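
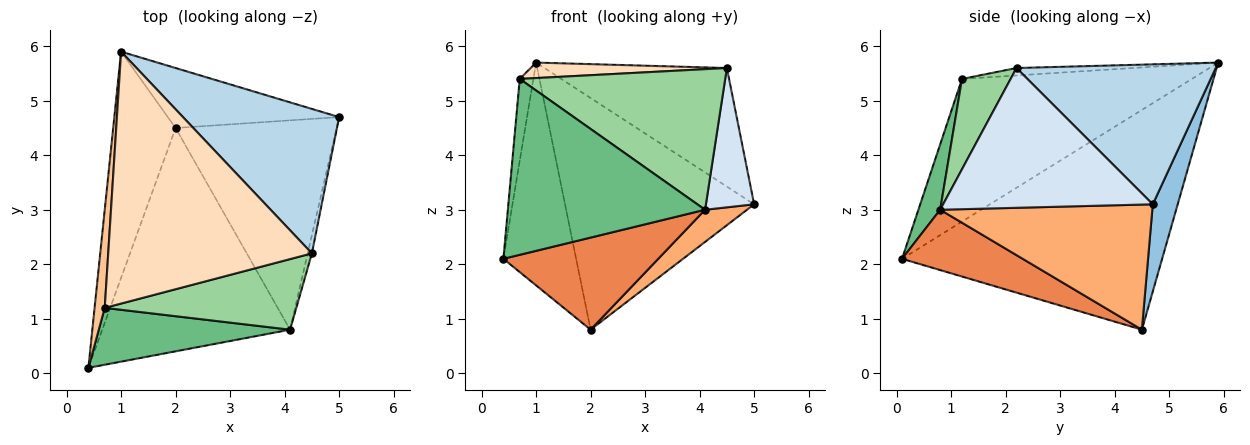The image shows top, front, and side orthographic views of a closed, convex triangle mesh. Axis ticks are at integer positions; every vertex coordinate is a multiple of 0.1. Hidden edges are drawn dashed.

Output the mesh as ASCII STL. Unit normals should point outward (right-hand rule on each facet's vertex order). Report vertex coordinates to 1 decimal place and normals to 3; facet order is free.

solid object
 facet normal -0.929 0.260 -0.264
  outer loop
   vertex 2.0 4.5 0.8
   vertex 0.4 0.1 2.1
   vertex 1.0 5.9 5.7
  endloop
 endfacet
 facet normal 0.127 0.960 -0.249
  outer loop
   vertex 2.0 4.5 0.8
   vertex 1.0 5.9 5.7
   vertex 5.0 4.7 3.1
  endloop
 endfacet
 facet normal 0.569 0.522 0.635
  outer loop
   vertex 4.5 2.2 5.6
   vertex 5.0 4.7 3.1
   vertex 1.0 5.9 5.7
  endloop
 endfacet
 facet normal 0.974 -0.224 -0.029
  outer loop
   vertex 4.1 0.8 3.0
   vertex 5.0 4.7 3.1
   vertex 4.5 2.2 5.6
  endloop
 endfacet
 facet normal 0.285 -0.365 -0.886
  outer loop
   vertex 4.1 0.8 3.0
   vertex 0.4 0.1 2.1
   vertex 2.0 4.5 0.8
  endloop
 endfacet
 facet normal 0.609 -0.120 -0.784
  outer loop
   vertex 4.1 0.8 3.0
   vertex 2.0 4.5 0.8
   vertex 5.0 4.7 3.1
  endloop
 endfacet
 facet normal -0.996 0.059 0.071
  outer loop
   vertex 0.7 1.2 5.4
   vertex 1.0 5.9 5.7
   vertex 0.4 0.1 2.1
  endloop
 endfacet
 facet normal -0.036 -0.061 0.997
  outer loop
   vertex 0.7 1.2 5.4
   vertex 4.5 2.2 5.6
   vertex 1.0 5.9 5.7
  endloop
 endfacet
 facet normal 0.105 -0.946 0.306
  outer loop
   vertex 0.7 1.2 5.4
   vertex 0.4 0.1 2.1
   vertex 4.1 0.8 3.0
  endloop
 endfacet
 facet normal 0.207 -0.874 0.439
  outer loop
   vertex 0.7 1.2 5.4
   vertex 4.1 0.8 3.0
   vertex 4.5 2.2 5.6
  endloop
 endfacet
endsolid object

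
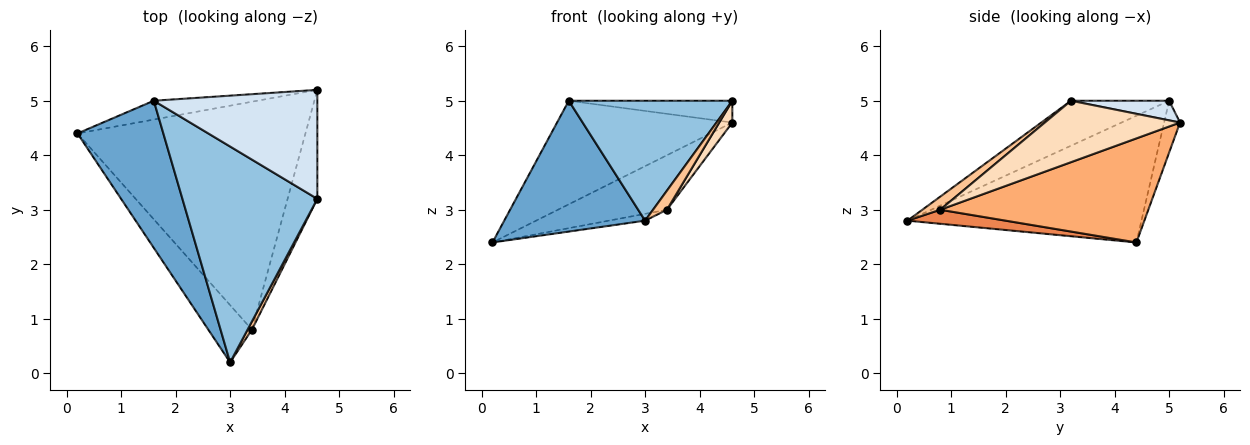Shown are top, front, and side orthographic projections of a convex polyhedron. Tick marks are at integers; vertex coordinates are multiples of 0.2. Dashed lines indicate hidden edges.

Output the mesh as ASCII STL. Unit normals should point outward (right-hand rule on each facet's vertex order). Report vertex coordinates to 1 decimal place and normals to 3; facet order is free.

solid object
 facet normal -0.741 -0.446 0.502
  outer loop
   vertex 1.6 5.0 5.0
   vertex 0.2 4.4 2.4
   vertex 3.0 0.2 2.8
  endloop
 endfacet
 facet normal -0.280 -0.466 0.839
  outer loop
   vertex 1.6 5.0 5.0
   vertex 3.0 0.2 2.8
   vertex 4.6 3.2 5.0
  endloop
 endfacet
 facet normal -0.089 0.980 -0.178
  outer loop
   vertex 1.6 5.0 5.0
   vertex 4.6 5.2 4.6
   vertex 0.2 4.4 2.4
  endloop
 endfacet
 facet normal 0.117 0.195 0.974
  outer loop
   vertex 1.6 5.0 5.0
   vertex 4.6 3.2 5.0
   vertex 4.6 5.2 4.6
  endloop
 endfacet
 facet normal 0.304 0.113 -0.946
  outer loop
   vertex 3.4 0.8 3.0
   vertex 3.0 0.2 2.8
   vertex 0.2 4.4 2.4
  endloop
 endfacet
 facet normal 0.406 0.213 -0.889
  outer loop
   vertex 3.4 0.8 3.0
   vertex 0.2 4.4 2.4
   vertex 4.6 5.2 4.6
  endloop
 endfacet
 facet normal 0.763 -0.594 0.254
  outer loop
   vertex 3.4 0.8 3.0
   vertex 4.6 3.2 5.0
   vertex 3.0 0.2 2.8
  endloop
 endfacet
 facet normal 0.897 -0.087 -0.434
  outer loop
   vertex 3.4 0.8 3.0
   vertex 4.6 5.2 4.6
   vertex 4.6 3.2 5.0
  endloop
 endfacet
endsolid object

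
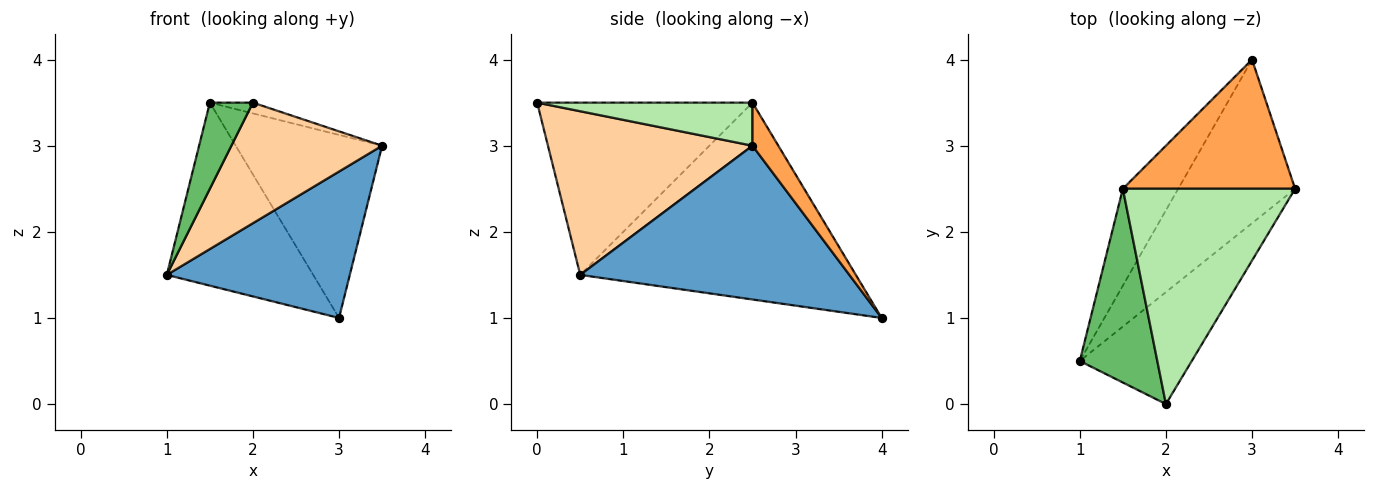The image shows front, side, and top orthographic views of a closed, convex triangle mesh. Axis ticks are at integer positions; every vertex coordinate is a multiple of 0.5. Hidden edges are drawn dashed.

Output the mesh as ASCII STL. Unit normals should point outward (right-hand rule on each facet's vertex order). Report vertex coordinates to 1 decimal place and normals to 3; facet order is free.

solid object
 facet normal 0.700 -0.476 -0.532
  outer loop
   vertex 3.0 4.0 1.0
   vertex 3.5 2.5 3.0
   vertex 1.0 0.5 1.5
  endloop
 endfacet
 facet normal -0.857 0.455 -0.241
  outer loop
   vertex 1.5 2.5 3.5
   vertex 3.0 4.0 1.0
   vertex 1.0 0.5 1.5
  endloop
 endfacet
 facet normal 0.143 0.809 0.571
  outer loop
   vertex 1.5 2.5 3.5
   vertex 3.5 2.5 3.0
   vertex 3.0 4.0 1.0
  endloop
 endfacet
 facet normal 0.705 -0.520 -0.482
  outer loop
   vertex 2.0 0.0 3.5
   vertex 1.0 0.5 1.5
   vertex 3.5 2.5 3.0
  endloop
 endfacet
 facet normal -0.897 -0.179 0.404
  outer loop
   vertex 2.0 0.0 3.5
   vertex 1.5 2.5 3.5
   vertex 1.0 0.5 1.5
  endloop
 endfacet
 facet normal 0.242 0.048 0.969
  outer loop
   vertex 2.0 0.0 3.5
   vertex 3.5 2.5 3.0
   vertex 1.5 2.5 3.5
  endloop
 endfacet
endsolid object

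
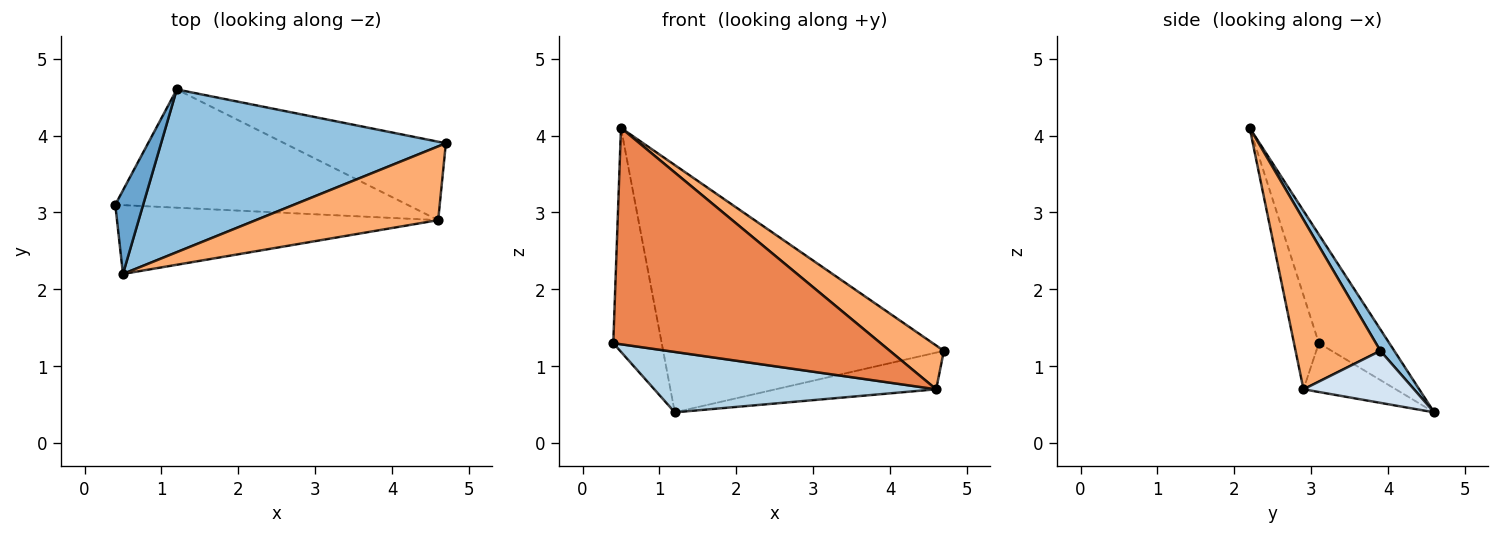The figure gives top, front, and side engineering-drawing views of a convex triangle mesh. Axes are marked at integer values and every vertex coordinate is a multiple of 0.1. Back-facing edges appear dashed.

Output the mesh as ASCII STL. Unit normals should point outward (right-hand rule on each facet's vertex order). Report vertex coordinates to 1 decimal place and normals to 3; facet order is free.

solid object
 facet normal -0.806 0.554 0.207
  outer loop
   vertex 0.5 2.2 4.1
   vertex 1.2 4.6 0.4
   vertex 0.4 3.1 1.3
  endloop
 endfacet
 facet normal 0.041 0.835 0.549
  outer loop
   vertex 0.5 2.2 4.1
   vertex 4.7 3.9 1.2
   vertex 1.2 4.6 0.4
  endloop
 endfacet
 facet normal -0.147 -0.450 -0.881
  outer loop
   vertex 4.6 2.9 0.7
   vertex 0.4 3.1 1.3
   vertex 1.2 4.6 0.4
  endloop
 endfacet
 facet normal 0.280 0.407 -0.870
  outer loop
   vertex 4.6 2.9 0.7
   vertex 1.2 4.6 0.4
   vertex 4.7 3.9 1.2
  endloop
 endfacet
 facet normal -0.088 -0.949 -0.302
  outer loop
   vertex 4.6 2.9 0.7
   vertex 0.5 2.2 4.1
   vertex 0.4 3.1 1.3
  endloop
 endfacet
 facet normal 0.625 -0.398 0.672
  outer loop
   vertex 4.6 2.9 0.7
   vertex 4.7 3.9 1.2
   vertex 0.5 2.2 4.1
  endloop
 endfacet
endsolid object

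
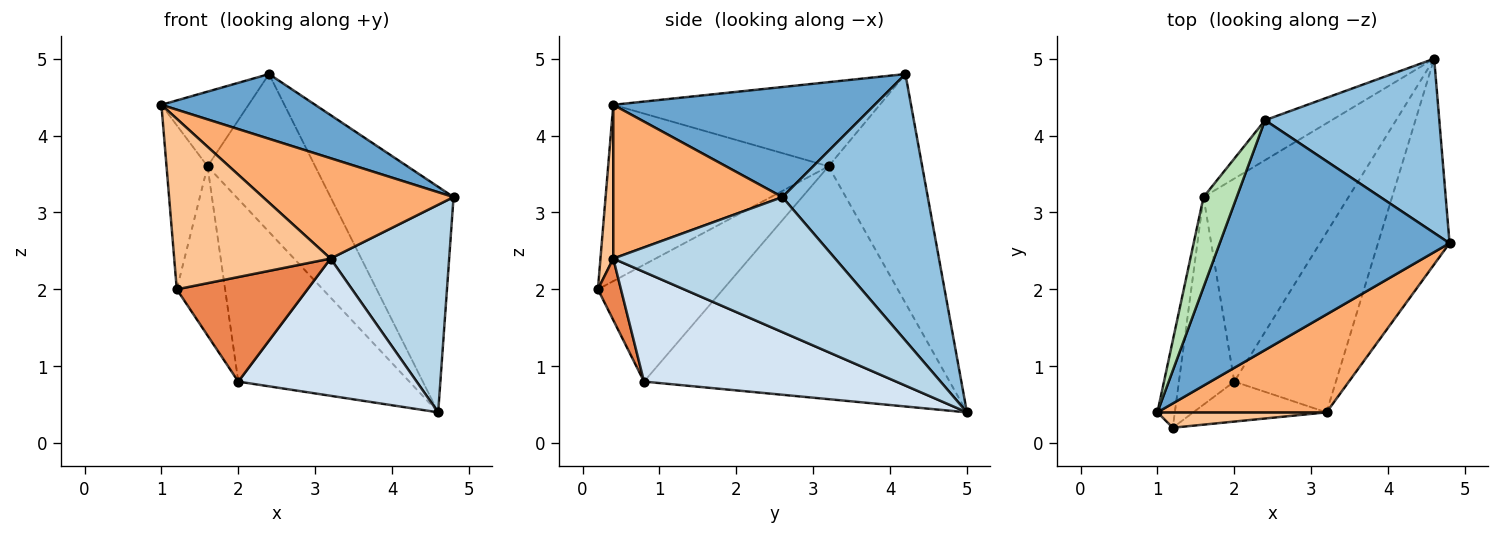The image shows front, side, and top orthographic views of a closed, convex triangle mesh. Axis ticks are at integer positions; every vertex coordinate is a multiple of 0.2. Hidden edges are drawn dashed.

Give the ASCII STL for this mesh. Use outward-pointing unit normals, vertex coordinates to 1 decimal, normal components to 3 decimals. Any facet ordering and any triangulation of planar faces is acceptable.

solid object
 facet normal 0.419 -0.246 0.874
  outer loop
   vertex 2.4 4.2 4.8
   vertex 1.0 0.4 4.4
   vertex 4.8 2.6 3.2
  endloop
 endfacet
 facet normal 0.683 0.578 0.447
  outer loop
   vertex 4.6 5.0 0.4
   vertex 2.4 4.2 4.8
   vertex 4.8 2.6 3.2
  endloop
 endfacet
 facet normal 0.799 -0.427 -0.423
  outer loop
   vertex 3.2 0.4 2.4
   vertex 4.6 5.0 0.4
   vertex 4.8 2.6 3.2
  endloop
 endfacet
 facet normal 0.651 -0.460 -0.603
  outer loop
   vertex 3.2 0.4 2.4
   vertex 2.0 0.8 0.8
   vertex 4.6 5.0 0.4
  endloop
 endfacet
 facet normal 0.163 -0.922 -0.352
  outer loop
   vertex 3.2 0.4 2.4
   vertex 1.2 0.2 2.0
   vertex 2.0 0.8 0.8
  endloop
 endfacet
 facet normal 0.536 -0.604 0.590
  outer loop
   vertex 3.2 0.4 2.4
   vertex 4.8 2.6 3.2
   vertex 1.0 0.4 4.4
  endloop
 endfacet
 facet normal 0.081 -0.993 0.090
  outer loop
   vertex 3.2 0.4 2.4
   vertex 1.0 0.4 4.4
   vertex 1.2 0.2 2.0
  endloop
 endfacet
 facet normal -0.645 0.741 -0.188
  outer loop
   vertex 1.6 3.2 3.6
   vertex 2.4 4.2 4.8
   vertex 4.6 5.0 0.4
  endloop
 endfacet
 facet normal -0.767 0.429 -0.477
  outer loop
   vertex 1.6 3.2 3.6
   vertex 4.6 5.0 0.4
   vertex 2.0 0.8 0.8
  endloop
 endfacet
 facet normal -0.853 0.329 -0.404
  outer loop
   vertex 1.6 3.2 3.6
   vertex 2.0 0.8 0.8
   vertex 1.2 0.2 2.0
  endloop
 endfacet
 facet normal -0.890 0.291 0.351
  outer loop
   vertex 1.6 3.2 3.6
   vertex 1.0 0.4 4.4
   vertex 2.4 4.2 4.8
  endloop
 endfacet
 facet normal -0.979 0.182 -0.097
  outer loop
   vertex 1.6 3.2 3.6
   vertex 1.2 0.2 2.0
   vertex 1.0 0.4 4.4
  endloop
 endfacet
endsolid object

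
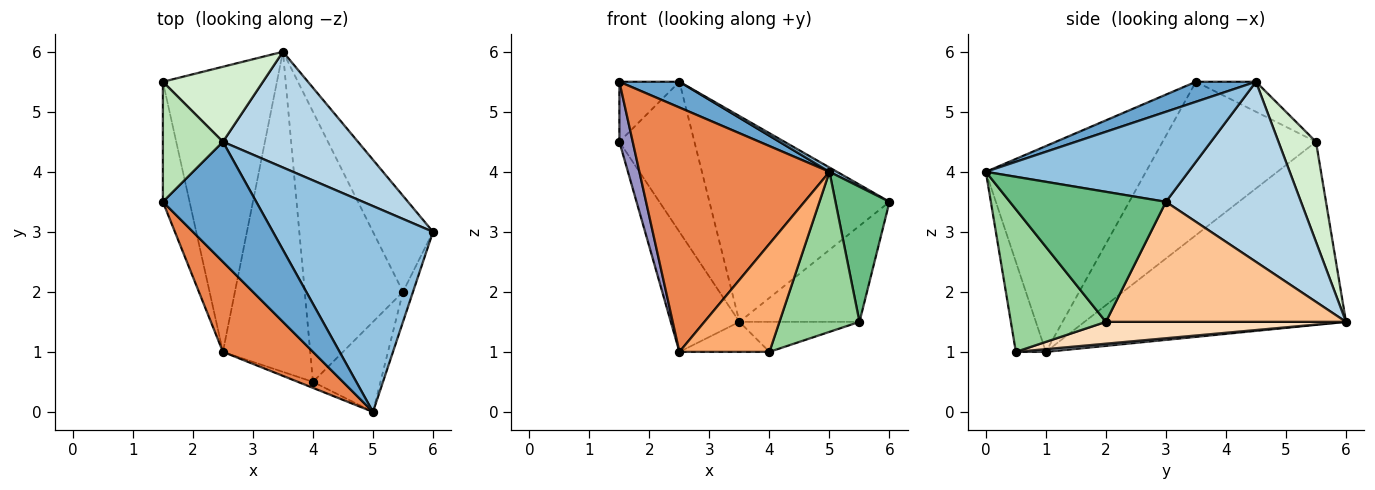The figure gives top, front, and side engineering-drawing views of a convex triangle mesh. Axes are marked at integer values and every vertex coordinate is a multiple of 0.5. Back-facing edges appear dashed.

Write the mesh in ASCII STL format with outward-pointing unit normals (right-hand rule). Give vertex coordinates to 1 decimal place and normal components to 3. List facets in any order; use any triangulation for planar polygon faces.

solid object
 facet normal 0.205 -0.205 0.957
  outer loop
   vertex 2.5 4.5 5.5
   vertex 1.5 3.5 5.5
   vertex 5.0 0.0 4.0
  endloop
 endfacet
 facet normal 0.490 -0.018 0.871
  outer loop
   vertex 2.5 4.5 5.5
   vertex 5.0 0.0 4.0
   vertex 6.0 3.0 3.5
  endloop
 endfacet
 facet normal 0.547 0.730 0.410
  outer loop
   vertex 2.5 4.5 5.5
   vertex 6.0 3.0 3.5
   vertex 3.5 6.0 1.5
  endloop
 endfacet
 facet normal 0.031 0.093 -0.995
  outer loop
   vertex 2.5 1.0 1.0
   vertex 3.5 6.0 1.5
   vertex 4.0 0.5 1.0
  endloop
 endfacet
 facet normal -0.620 -0.736 0.271
  outer loop
   vertex 2.5 1.0 1.0
   vertex 5.0 0.0 4.0
   vertex 1.5 3.5 5.5
  endloop
 endfacet
 facet normal -0.316 -0.947 -0.053
  outer loop
   vertex 2.5 1.0 1.0
   vertex 4.0 0.5 1.0
   vertex 5.0 0.0 4.0
  endloop
 endfacet
 facet normal 0.816 0.408 -0.408
  outer loop
   vertex 5.5 2.0 1.5
   vertex 3.5 6.0 1.5
   vertex 6.0 3.0 3.5
  endloop
 endfacet
 facet normal 0.216 0.108 -0.970
  outer loop
   vertex 5.5 2.0 1.5
   vertex 4.0 0.5 1.0
   vertex 3.5 6.0 1.5
  endloop
 endfacet
 facet normal 0.942 -0.326 -0.072
  outer loop
   vertex 5.5 2.0 1.5
   vertex 6.0 3.0 3.5
   vertex 5.0 0.0 4.0
  endloop
 endfacet
 facet normal 0.719 -0.606 -0.341
  outer loop
   vertex 5.5 2.0 1.5
   vertex 5.0 0.0 4.0
   vertex 4.0 0.5 1.0
  endloop
 endfacet
 facet normal -0.408 0.408 0.816
  outer loop
   vertex 1.5 5.5 4.5
   vertex 1.5 3.5 5.5
   vertex 2.5 4.5 5.5
  endloop
 endfacet
 facet normal 0.408 0.816 0.408
  outer loop
   vertex 1.5 5.5 4.5
   vertex 2.5 4.5 5.5
   vertex 3.5 6.0 1.5
  endloop
 endfacet
 facet normal -0.982 -0.085 -0.171
  outer loop
   vertex 1.5 5.5 4.5
   vertex 2.5 1.0 1.0
   vertex 1.5 3.5 5.5
  endloop
 endfacet
 facet normal -0.828 0.217 -0.516
  outer loop
   vertex 1.5 5.5 4.5
   vertex 3.5 6.0 1.5
   vertex 2.5 1.0 1.0
  endloop
 endfacet
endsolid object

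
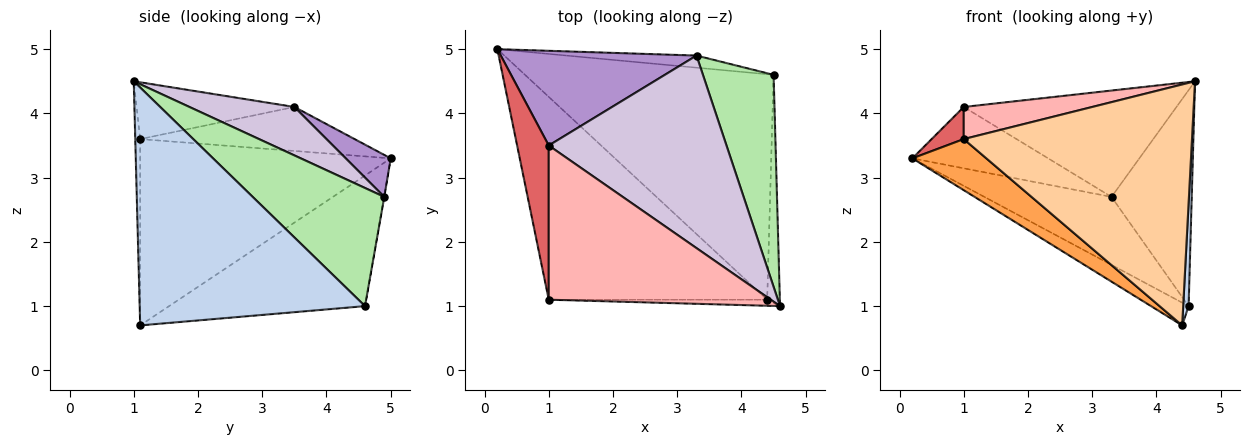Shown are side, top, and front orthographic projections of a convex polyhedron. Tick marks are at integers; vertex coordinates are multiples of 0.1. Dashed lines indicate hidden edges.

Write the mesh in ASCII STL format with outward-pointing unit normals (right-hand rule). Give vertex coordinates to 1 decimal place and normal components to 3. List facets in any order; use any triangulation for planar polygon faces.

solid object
 facet normal -0.463 0.089 -0.882
  outer loop
   vertex 4.5 4.6 1.0
   vertex 4.4 1.1 0.7
   vertex 0.2 5.0 3.3
  endloop
 endfacet
 facet normal 0.998 -0.024 -0.053
  outer loop
   vertex 4.5 4.6 1.0
   vertex 4.6 1.0 4.5
   vertex 4.4 1.1 0.7
  endloop
 endfacet
 facet normal -0.637 -0.188 -0.747
  outer loop
   vertex 1.0 1.1 3.6
   vertex 0.2 5.0 3.3
   vertex 4.4 1.1 0.7
  endloop
 endfacet
 facet normal -0.021 -0.999 -0.025
  outer loop
   vertex 1.0 1.1 3.6
   vertex 4.4 1.1 0.7
   vertex 4.6 1.0 4.5
  endloop
 endfacet
 facet normal -0.002 0.985 -0.175
  outer loop
   vertex 3.3 4.9 2.7
   vertex 4.5 4.6 1.0
   vertex 0.2 5.0 3.3
  endloop
 endfacet
 facet normal 0.760 0.463 0.455
  outer loop
   vertex 3.3 4.9 2.7
   vertex 4.6 1.0 4.5
   vertex 4.5 4.6 1.0
  endloop
 endfacet
 facet normal -0.806 -0.121 0.580
  outer loop
   vertex 1.0 3.5 4.1
   vertex 0.2 5.0 3.3
   vertex 1.0 1.1 3.6
  endloop
 endfacet
 facet normal -0.243 -0.198 0.950
  outer loop
   vertex 1.0 3.5 4.1
   vertex 1.0 1.1 3.6
   vertex 4.6 1.0 4.5
  endloop
 endfacet
 facet normal 0.177 0.535 0.826
  outer loop
   vertex 1.0 3.5 4.1
   vertex 3.3 4.9 2.7
   vertex 0.2 5.0 3.3
  endloop
 endfacet
 facet normal 0.232 0.470 0.851
  outer loop
   vertex 1.0 3.5 4.1
   vertex 4.6 1.0 4.5
   vertex 3.3 4.9 2.7
  endloop
 endfacet
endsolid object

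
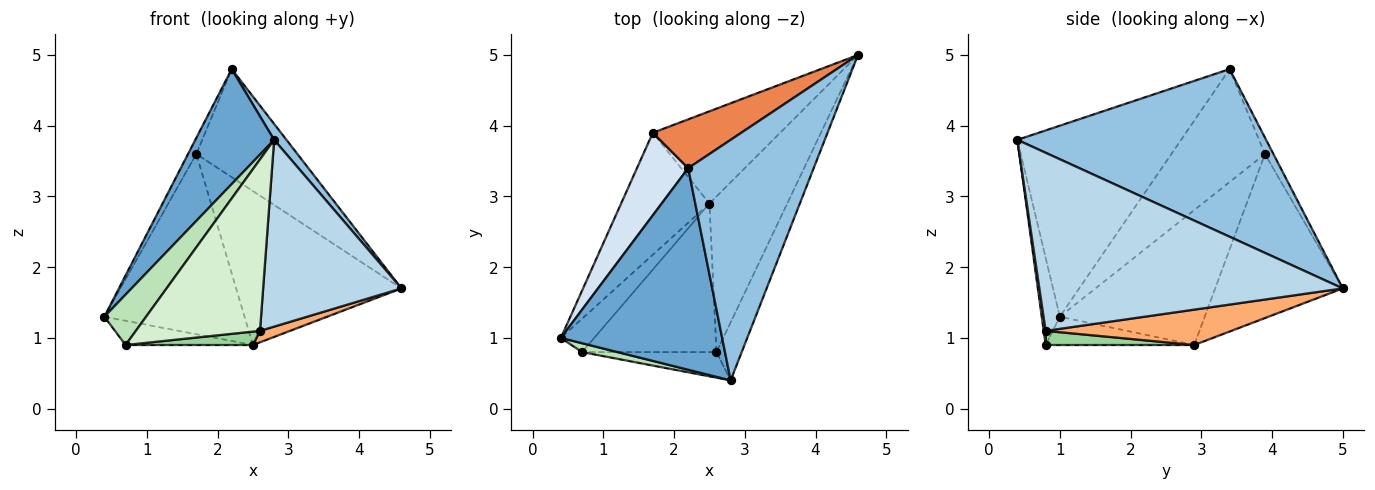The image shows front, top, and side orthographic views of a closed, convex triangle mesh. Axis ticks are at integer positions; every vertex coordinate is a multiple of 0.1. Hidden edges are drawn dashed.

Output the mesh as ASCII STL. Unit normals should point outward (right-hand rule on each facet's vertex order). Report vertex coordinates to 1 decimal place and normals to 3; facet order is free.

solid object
 facet normal -0.717 -0.345 0.606
  outer loop
   vertex 2.2 3.4 4.8
   vertex 0.4 1.0 1.3
   vertex 2.8 0.4 3.8
  endloop
 endfacet
 facet normal 0.800 -0.040 0.599
  outer loop
   vertex 2.2 3.4 4.8
   vertex 2.8 0.4 3.8
   vertex 4.6 5.0 1.7
  endloop
 endfacet
 facet normal 0.902 -0.411 -0.128
  outer loop
   vertex 2.6 0.8 1.1
   vertex 4.6 5.0 1.7
   vertex 2.8 0.4 3.8
  endloop
 endfacet
 facet normal -0.908 0.080 0.412
  outer loop
   vertex 1.7 3.9 3.6
   vertex 0.4 1.0 1.3
   vertex 2.2 3.4 4.8
  endloop
 endfacet
 facet normal -0.076 0.909 0.410
  outer loop
   vertex 1.7 3.9 3.6
   vertex 2.2 3.4 4.8
   vertex 4.6 5.0 1.7
  endloop
 endfacet
 facet normal 0.413 -0.067 -0.908
  outer loop
   vertex 2.5 2.9 0.9
   vertex 4.6 5.0 1.7
   vertex 2.6 0.8 1.1
  endloop
 endfacet
 facet normal -0.650 0.629 -0.426
  outer loop
   vertex 2.5 2.9 0.9
   vertex 0.4 1.0 1.3
   vertex 1.7 3.9 3.6
  endloop
 endfacet
 facet normal -0.552 0.715 -0.428
  outer loop
   vertex 2.5 2.9 0.9
   vertex 1.7 3.9 3.6
   vertex 4.6 5.0 1.7
  endloop
 endfacet
 facet normal -0.566 0.485 -0.667
  outer loop
   vertex 0.7 0.8 0.9
   vertex 0.4 1.0 1.3
   vertex 2.5 2.9 0.9
  endloop
 endfacet
 facet normal 0.104 -0.089 -0.991
  outer loop
   vertex 0.7 0.8 0.9
   vertex 2.5 2.9 0.9
   vertex 2.6 0.8 1.1
  endloop
 endfacet
 facet normal -0.392 -0.906 0.159
  outer loop
   vertex 0.7 0.8 0.9
   vertex 2.8 0.4 3.8
   vertex 0.4 1.0 1.3
  endloop
 endfacet
 facet normal 0.016 -0.989 -0.148
  outer loop
   vertex 0.7 0.8 0.9
   vertex 2.6 0.8 1.1
   vertex 2.8 0.4 3.8
  endloop
 endfacet
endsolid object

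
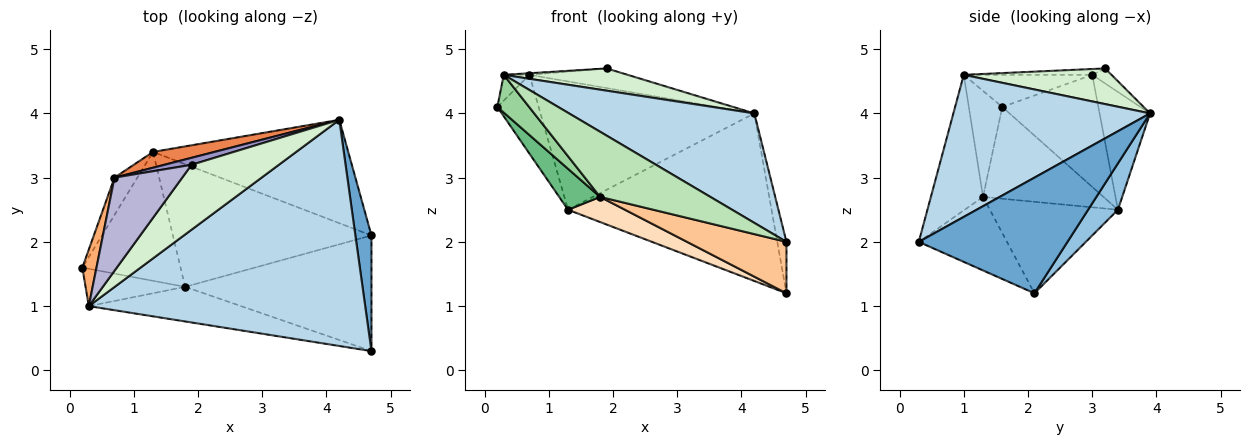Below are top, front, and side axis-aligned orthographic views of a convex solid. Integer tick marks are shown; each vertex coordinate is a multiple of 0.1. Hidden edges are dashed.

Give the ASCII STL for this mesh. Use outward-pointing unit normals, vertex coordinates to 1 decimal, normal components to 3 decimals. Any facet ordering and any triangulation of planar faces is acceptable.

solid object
 facet normal 0.989 0.061 0.137
  outer loop
   vertex 4.7 0.3 2.0
   vertex 4.7 2.1 1.2
   vertex 4.2 3.9 4.0
  endloop
 endfacet
 facet normal 0.124 0.845 -0.521
  outer loop
   vertex 1.3 3.4 2.5
   vertex 4.2 3.9 4.0
   vertex 4.7 2.1 1.2
  endloop
 endfacet
 facet normal 0.420 -0.396 0.817
  outer loop
   vertex 0.3 1.0 4.6
   vertex 4.7 0.3 2.0
   vertex 4.2 3.9 4.0
  endloop
 endfacet
 facet normal -0.903 0.388 -0.184
  outer loop
   vertex 0.7 3.0 4.6
   vertex 1.3 3.4 2.5
   vertex 0.2 1.6 4.1
  endloop
 endfacet
 facet normal -0.228 0.966 0.119
  outer loop
   vertex 0.7 3.0 4.6
   vertex 4.2 3.9 4.0
   vertex 1.3 3.4 2.5
  endloop
 endfacet
 facet normal -0.900 0.180 0.396
  outer loop
   vertex 0.7 3.0 4.6
   vertex 0.2 1.6 4.1
   vertex 0.3 1.0 4.6
  endloop
 endfacet
 facet normal -0.339 -0.382 -0.860
  outer loop
   vertex 1.8 1.3 2.7
   vertex 4.7 2.1 1.2
   vertex 4.7 0.3 2.0
  endloop
 endfacet
 facet normal -0.411 -0.183 -0.893
  outer loop
   vertex 1.8 1.3 2.7
   vertex 1.3 3.4 2.5
   vertex 4.7 2.1 1.2
  endloop
 endfacet
 facet normal -0.665 -0.226 -0.712
  outer loop
   vertex 1.8 1.3 2.7
   vertex 0.2 1.6 4.1
   vertex 1.3 3.4 2.5
  endloop
 endfacet
 facet normal -0.599 -0.569 -0.563
  outer loop
   vertex 1.8 1.3 2.7
   vertex 0.3 1.0 4.6
   vertex 0.2 1.6 4.1
  endloop
 endfacet
 facet normal -0.385 -0.815 -0.433
  outer loop
   vertex 1.8 1.3 2.7
   vertex 4.7 0.3 2.0
   vertex 0.3 1.0 4.6
  endloop
 endfacet
 facet normal 0.361 -0.302 0.882
  outer loop
   vertex 1.9 3.2 4.7
   vertex 0.3 1.0 4.6
   vertex 4.2 3.9 4.0
  endloop
 endfacet
 facet normal -0.182 0.927 0.329
  outer loop
   vertex 1.9 3.2 4.7
   vertex 4.2 3.9 4.0
   vertex 0.7 3.0 4.6
  endloop
 endfacet
 facet normal -0.086 0.017 0.996
  outer loop
   vertex 1.9 3.2 4.7
   vertex 0.7 3.0 4.6
   vertex 0.3 1.0 4.6
  endloop
 endfacet
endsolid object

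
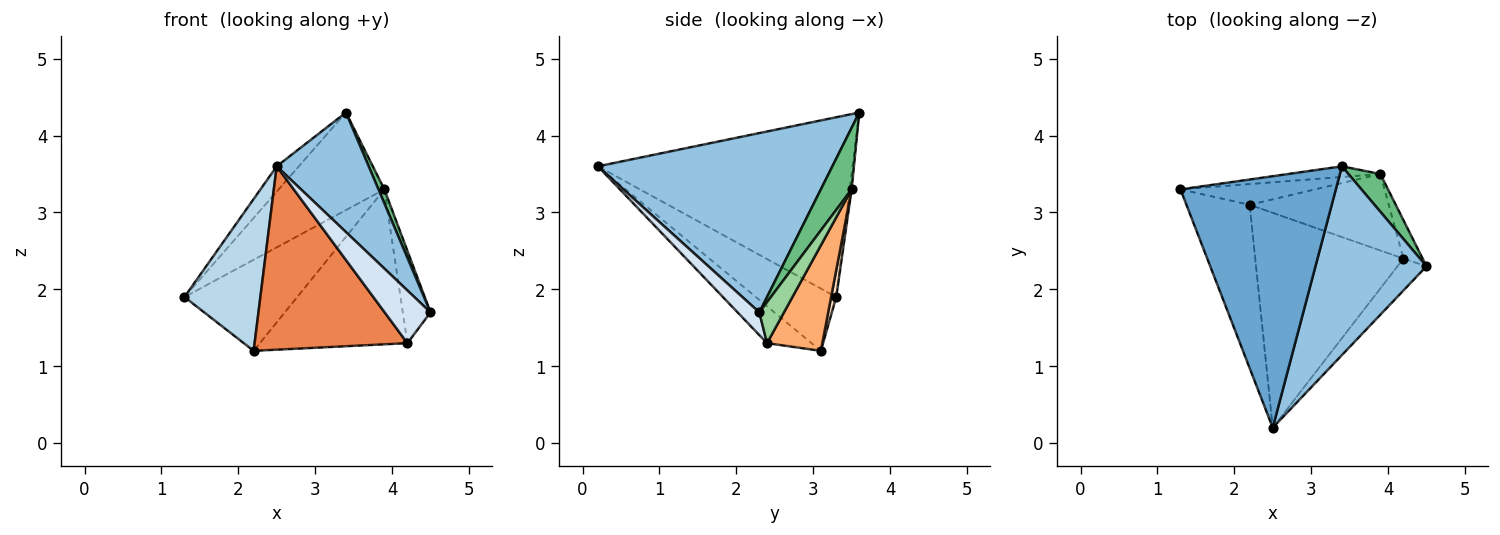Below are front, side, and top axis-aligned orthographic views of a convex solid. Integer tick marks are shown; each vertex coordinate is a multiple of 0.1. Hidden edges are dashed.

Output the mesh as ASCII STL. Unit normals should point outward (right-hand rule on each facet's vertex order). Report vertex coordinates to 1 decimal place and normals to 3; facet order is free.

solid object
 facet normal -0.755 0.066 0.652
  outer loop
   vertex 3.4 3.6 4.3
   vertex 1.3 3.3 1.9
   vertex 2.5 0.2 3.6
  endloop
 endfacet
 facet normal 0.807 -0.316 0.499
  outer loop
   vertex 3.4 3.6 4.3
   vertex 2.5 0.2 3.6
   vertex 4.5 2.3 1.7
  endloop
 endfacet
 facet normal -0.585 -0.552 -0.594
  outer loop
   vertex 2.2 3.1 1.2
   vertex 2.5 0.2 3.6
   vertex 1.3 3.3 1.9
  endloop
 endfacet
 facet normal 0.376 -0.793 -0.480
  outer loop
   vertex 4.2 2.4 1.3
   vertex 4.5 2.3 1.7
   vertex 2.5 0.2 3.6
  endloop
 endfacet
 facet normal -0.186 -0.638 -0.747
  outer loop
   vertex 4.2 2.4 1.3
   vertex 2.5 0.2 3.6
   vertex 2.2 3.1 1.2
  endloop
 endfacet
 facet normal 0.318 0.850 -0.420
  outer loop
   vertex 3.9 3.5 3.3
   vertex 4.2 2.4 1.3
   vertex 2.2 3.1 1.2
  endloop
 endfacet
 facet normal -0.018 0.994 -0.108
  outer loop
   vertex 3.9 3.5 3.3
   vertex 1.3 3.3 1.9
   vertex 3.4 3.6 4.3
  endloop
 endfacet
 facet normal 0.044 0.974 -0.221
  outer loop
   vertex 3.9 3.5 3.3
   vertex 2.2 3.1 1.2
   vertex 1.3 3.3 1.9
  endloop
 endfacet
 facet normal 0.875 -0.168 0.454
  outer loop
   vertex 3.9 3.5 3.3
   vertex 3.4 3.6 4.3
   vertex 4.5 2.3 1.7
  endloop
 endfacet
 facet normal 0.634 0.714 -0.297
  outer loop
   vertex 3.9 3.5 3.3
   vertex 4.5 2.3 1.7
   vertex 4.2 2.4 1.3
  endloop
 endfacet
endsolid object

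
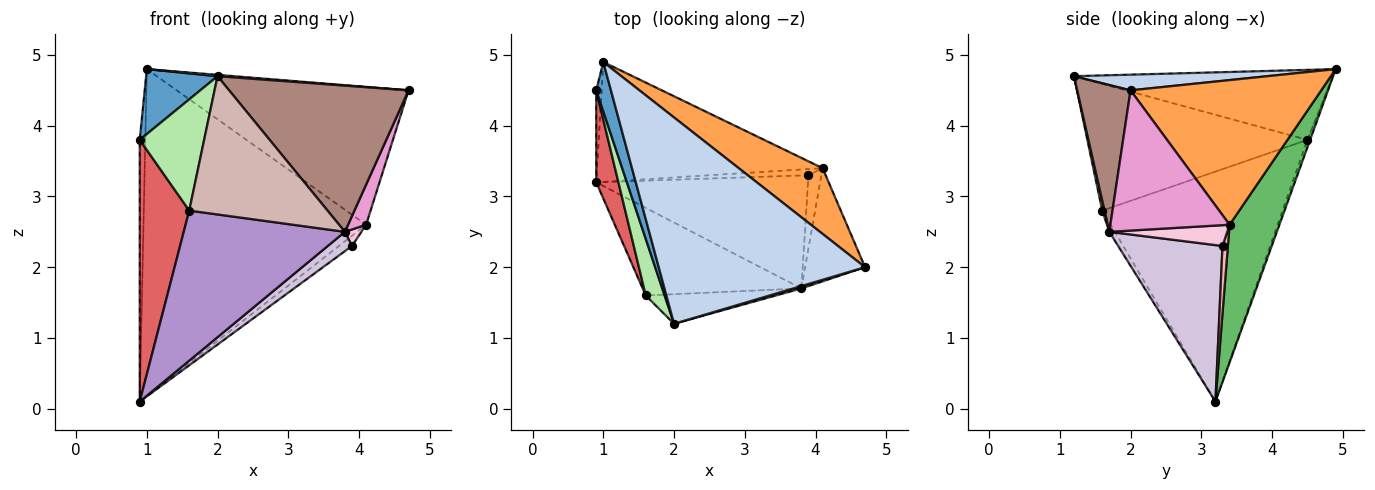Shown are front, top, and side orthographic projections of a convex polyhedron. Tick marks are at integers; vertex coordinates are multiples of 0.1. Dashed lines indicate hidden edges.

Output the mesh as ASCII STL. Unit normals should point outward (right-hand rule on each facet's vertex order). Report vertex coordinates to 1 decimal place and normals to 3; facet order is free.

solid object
 facet normal -0.945 -0.261 0.199
  outer loop
   vertex 1.0 4.9 4.8
   vertex 0.9 4.5 3.8
   vertex 2.0 1.2 4.7
  endloop
 endfacet
 facet normal 0.076 -0.006 0.997
  outer loop
   vertex 1.0 4.9 4.8
   vertex 2.0 1.2 4.7
   vertex 4.7 2.0 4.5
  endloop
 endfacet
 facet normal 0.596 0.725 0.346
  outer loop
   vertex 1.0 4.9 4.8
   vertex 4.7 2.0 4.5
   vertex 4.1 3.4 2.6
  endloop
 endfacet
 facet normal -0.417 0.857 -0.301
  outer loop
   vertex 1.0 4.9 4.8
   vertex 0.9 3.2 0.1
   vertex 0.9 4.5 3.8
  endloop
 endfacet
 facet normal 0.206 0.919 -0.337
  outer loop
   vertex 1.0 4.9 4.8
   vertex 4.1 3.4 2.6
   vertex 0.9 3.2 0.1
  endloop
 endfacet
 facet normal -0.950 -0.278 0.141
  outer loop
   vertex 1.6 1.6 2.8
   vertex 2.0 1.2 4.7
   vertex 0.9 4.5 3.8
  endloop
 endfacet
 facet normal -0.960 -0.264 0.093
  outer loop
   vertex 1.6 1.6 2.8
   vertex 0.9 4.5 3.8
   vertex 0.9 3.2 0.1
  endloop
 endfacet
 facet normal 0.333 0.806 -0.490
  outer loop
   vertex 3.9 3.3 2.3
   vertex 0.9 3.2 0.1
   vertex 4.1 3.4 2.6
  endloop
 endfacet
 facet normal -0.029 -0.863 -0.504
  outer loop
   vertex 3.8 1.7 2.5
   vertex 1.6 1.6 2.8
   vertex 0.9 3.2 0.1
  endloop
 endfacet
 facet normal 0.589 -0.136 -0.797
  outer loop
   vertex 3.8 1.7 2.5
   vertex 0.9 3.2 0.1
   vertex 3.9 3.3 2.3
  endloop
 endfacet
 facet normal 0.285 -0.958 0.015
  outer loop
   vertex 3.8 1.7 2.5
   vertex 4.7 2.0 4.5
   vertex 2.0 1.2 4.7
  endloop
 endfacet
 facet normal 0.016 -0.978 -0.209
  outer loop
   vertex 3.8 1.7 2.5
   vertex 2.0 1.2 4.7
   vertex 1.6 1.6 2.8
  endloop
 endfacet
 facet normal 0.911 -0.138 -0.389
  outer loop
   vertex 3.8 1.7 2.5
   vertex 4.1 3.4 2.6
   vertex 4.7 2.0 4.5
  endloop
 endfacet
 facet normal 0.844 -0.118 -0.523
  outer loop
   vertex 3.8 1.7 2.5
   vertex 3.9 3.3 2.3
   vertex 4.1 3.4 2.6
  endloop
 endfacet
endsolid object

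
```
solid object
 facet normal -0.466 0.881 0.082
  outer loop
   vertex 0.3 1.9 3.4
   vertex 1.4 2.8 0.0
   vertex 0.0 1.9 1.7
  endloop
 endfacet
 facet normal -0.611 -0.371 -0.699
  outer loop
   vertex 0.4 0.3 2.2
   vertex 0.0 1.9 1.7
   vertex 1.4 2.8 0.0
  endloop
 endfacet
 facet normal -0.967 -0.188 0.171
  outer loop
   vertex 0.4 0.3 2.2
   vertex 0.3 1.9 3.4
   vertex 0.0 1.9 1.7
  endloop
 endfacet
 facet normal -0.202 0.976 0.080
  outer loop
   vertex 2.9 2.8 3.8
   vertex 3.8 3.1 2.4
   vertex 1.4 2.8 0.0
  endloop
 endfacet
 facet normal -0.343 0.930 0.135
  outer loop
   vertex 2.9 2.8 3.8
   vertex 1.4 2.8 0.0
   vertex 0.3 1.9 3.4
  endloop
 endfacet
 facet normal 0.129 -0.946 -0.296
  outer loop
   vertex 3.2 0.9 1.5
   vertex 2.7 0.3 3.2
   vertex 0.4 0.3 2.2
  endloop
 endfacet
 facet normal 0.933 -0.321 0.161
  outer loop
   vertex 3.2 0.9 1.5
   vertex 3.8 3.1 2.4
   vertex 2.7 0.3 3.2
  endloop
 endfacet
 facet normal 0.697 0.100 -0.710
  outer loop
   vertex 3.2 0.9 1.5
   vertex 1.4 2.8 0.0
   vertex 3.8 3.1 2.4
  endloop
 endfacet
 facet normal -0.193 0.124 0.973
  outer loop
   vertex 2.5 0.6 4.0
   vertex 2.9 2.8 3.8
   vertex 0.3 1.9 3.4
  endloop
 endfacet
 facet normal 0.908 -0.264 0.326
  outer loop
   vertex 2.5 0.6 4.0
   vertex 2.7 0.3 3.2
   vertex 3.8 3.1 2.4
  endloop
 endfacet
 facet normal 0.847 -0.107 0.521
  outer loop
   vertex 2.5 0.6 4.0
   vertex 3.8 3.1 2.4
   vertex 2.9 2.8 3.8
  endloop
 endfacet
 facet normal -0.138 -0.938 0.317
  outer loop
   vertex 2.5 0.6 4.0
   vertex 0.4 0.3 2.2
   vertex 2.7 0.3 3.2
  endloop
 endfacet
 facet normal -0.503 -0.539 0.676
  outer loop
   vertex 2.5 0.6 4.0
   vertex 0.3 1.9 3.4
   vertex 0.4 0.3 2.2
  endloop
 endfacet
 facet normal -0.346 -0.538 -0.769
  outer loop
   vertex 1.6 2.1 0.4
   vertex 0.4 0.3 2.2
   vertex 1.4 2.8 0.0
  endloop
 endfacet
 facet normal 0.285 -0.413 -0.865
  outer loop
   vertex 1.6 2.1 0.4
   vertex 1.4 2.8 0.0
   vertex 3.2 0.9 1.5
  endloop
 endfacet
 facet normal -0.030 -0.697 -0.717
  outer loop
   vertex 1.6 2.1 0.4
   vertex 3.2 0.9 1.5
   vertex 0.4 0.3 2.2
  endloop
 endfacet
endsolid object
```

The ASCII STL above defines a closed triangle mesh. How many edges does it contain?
24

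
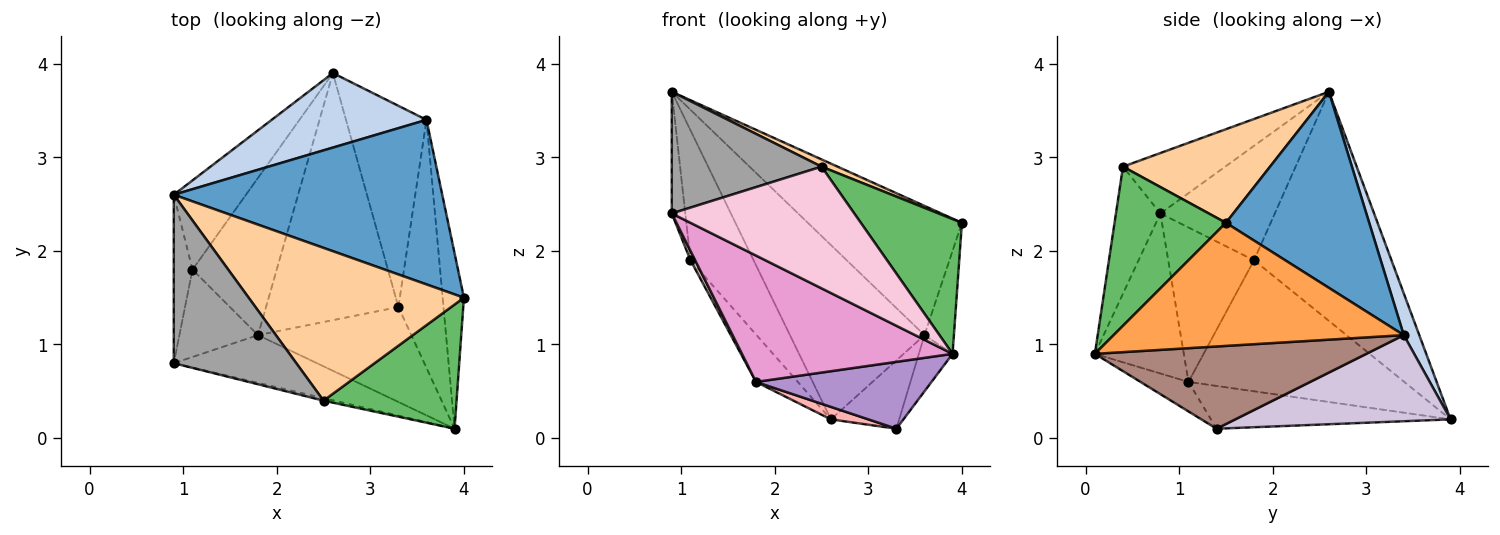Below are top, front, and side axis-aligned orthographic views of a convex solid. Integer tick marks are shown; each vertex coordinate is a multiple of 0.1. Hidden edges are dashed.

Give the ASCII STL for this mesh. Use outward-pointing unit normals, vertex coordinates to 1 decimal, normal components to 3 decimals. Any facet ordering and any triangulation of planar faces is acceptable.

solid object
 facet normal 0.498 0.536 0.682
  outer loop
   vertex 3.6 3.4 1.1
   vertex 0.9 2.6 3.7
   vertex 4.0 1.5 2.3
  endloop
 endfacet
 facet normal 0.105 0.914 0.391
  outer loop
   vertex 3.6 3.4 1.1
   vertex 2.6 3.9 0.2
   vertex 0.9 2.6 3.7
  endloop
 endfacet
 facet normal 0.981 0.099 -0.169
  outer loop
   vertex 3.6 3.4 1.1
   vertex 4.0 1.5 2.3
   vertex 3.9 0.1 0.9
  endloop
 endfacet
 facet normal 0.398 -0.043 0.916
  outer loop
   vertex 2.5 0.4 2.9
   vertex 4.0 1.5 2.3
   vertex 0.9 2.6 3.7
  endloop
 endfacet
 facet normal 0.630 -0.571 0.526
  outer loop
   vertex 2.5 0.4 2.9
   vertex 3.9 0.1 0.9
   vertex 4.0 1.5 2.3
  endloop
 endfacet
 facet normal -0.874 0.401 -0.275
  outer loop
   vertex 1.1 1.8 1.9
   vertex 0.9 2.6 3.7
   vertex 2.6 3.9 0.2
  endloop
 endfacet
 facet normal -0.830 0.161 -0.534
  outer loop
   vertex 1.1 1.8 1.9
   vertex 2.6 3.9 0.2
   vertex 1.8 1.1 0.6
  endloop
 endfacet
 facet normal -0.307 -0.048 -0.950
  outer loop
   vertex 3.3 1.4 0.1
   vertex 1.8 1.1 0.6
   vertex 2.6 3.9 0.2
  endloop
 endfacet
 facet normal -0.155 -0.569 -0.808
  outer loop
   vertex 3.3 1.4 0.1
   vertex 3.9 0.1 0.9
   vertex 1.8 1.1 0.6
  endloop
 endfacet
 facet normal 0.712 0.226 -0.665
  outer loop
   vertex 3.3 1.4 0.1
   vertex 2.6 3.9 0.2
   vertex 3.6 3.4 1.1
  endloop
 endfacet
 facet normal 0.872 0.108 -0.478
  outer loop
   vertex 3.3 1.4 0.1
   vertex 3.6 3.4 1.1
   vertex 3.9 0.1 0.9
  endloop
 endfacet
 facet normal -0.890 -0.049 -0.453
  outer loop
   vertex 0.9 0.8 2.4
   vertex 1.1 1.8 1.9
   vertex 1.8 1.1 0.6
  endloop
 endfacet
 facet normal -0.367 -0.870 -0.329
  outer loop
   vertex 0.9 0.8 2.4
   vertex 1.8 1.1 0.6
   vertex 3.9 0.1 0.9
  endloop
 endfacet
 facet normal -0.237 -0.971 -0.020
  outer loop
   vertex 0.9 0.8 2.4
   vertex 3.9 0.1 0.9
   vertex 2.5 0.4 2.9
  endloop
 endfacet
 facet normal -0.371 -0.544 0.753
  outer loop
   vertex 0.9 0.8 2.4
   vertex 2.5 0.4 2.9
   vertex 0.9 2.6 3.7
  endloop
 endfacet
 facet normal -0.980 0.116 -0.160
  outer loop
   vertex 0.9 0.8 2.4
   vertex 0.9 2.6 3.7
   vertex 1.1 1.8 1.9
  endloop
 endfacet
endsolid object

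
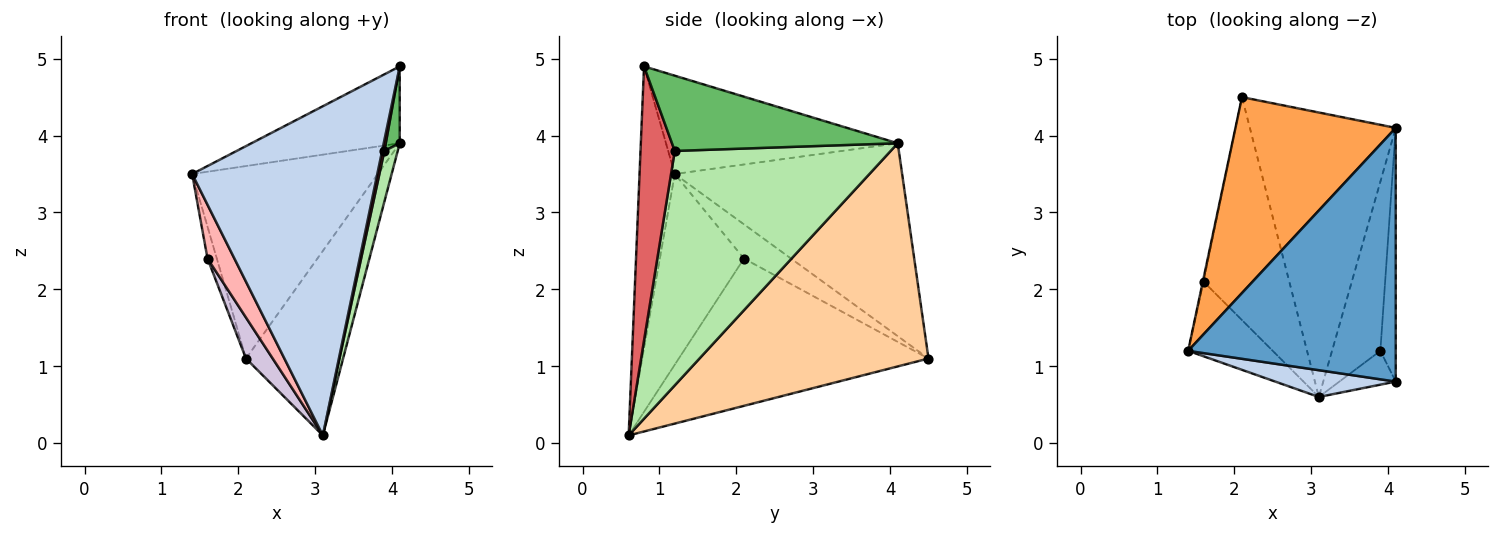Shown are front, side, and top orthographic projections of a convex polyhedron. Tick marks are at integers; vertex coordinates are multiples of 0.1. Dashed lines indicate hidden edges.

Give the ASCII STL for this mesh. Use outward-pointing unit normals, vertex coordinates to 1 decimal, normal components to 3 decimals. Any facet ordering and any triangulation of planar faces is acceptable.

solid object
 facet normal -0.413 0.264 0.872
  outer loop
   vertex 4.1 0.8 4.9
   vertex 4.1 4.1 3.9
   vertex 1.4 1.2 3.5
  endloop
 endfacet
 facet normal -0.186 -0.979 0.080
  outer loop
   vertex 3.1 0.6 0.1
   vertex 4.1 0.8 4.9
   vertex 1.4 1.2 3.5
  endloop
 endfacet
 facet normal -0.651 0.532 0.541
  outer loop
   vertex 2.1 4.5 1.1
   vertex 1.4 1.2 3.5
   vertex 4.1 4.1 3.9
  endloop
 endfacet
 facet normal 0.789 0.334 -0.516
  outer loop
   vertex 2.1 4.5 1.1
   vertex 4.1 4.1 3.9
   vertex 3.1 0.6 0.1
  endloop
 endfacet
 facet normal 0.978 -0.061 -0.200
  outer loop
   vertex 3.9 1.2 3.8
   vertex 4.1 4.1 3.9
   vertex 4.1 0.8 4.9
  endloop
 endfacet
 facet normal 0.978 -0.060 -0.202
  outer loop
   vertex 3.9 1.2 3.8
   vertex 3.1 0.6 0.1
   vertex 4.1 4.1 3.9
  endloop
 endfacet
 facet normal 0.978 -0.064 -0.201
  outer loop
   vertex 3.9 1.2 3.8
   vertex 4.1 0.8 4.9
   vertex 3.1 0.6 0.1
  endloop
 endfacet
 facet normal -0.877 -0.281 -0.389
  outer loop
   vertex 1.6 2.1 2.4
   vertex 3.1 0.6 0.1
   vertex 1.4 1.2 3.5
  endloop
 endfacet
 facet normal -0.981 0.194 -0.020
  outer loop
   vertex 1.6 2.1 2.4
   vertex 1.4 1.2 3.5
   vertex 2.1 4.5 1.1
  endloop
 endfacet
 facet normal -0.860 -0.092 -0.501
  outer loop
   vertex 1.6 2.1 2.4
   vertex 2.1 4.5 1.1
   vertex 3.1 0.6 0.1
  endloop
 endfacet
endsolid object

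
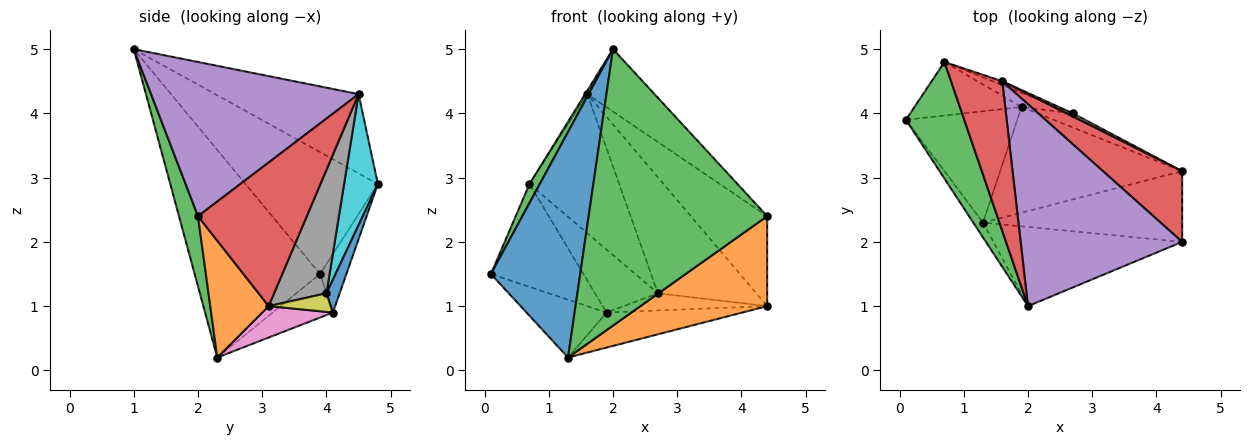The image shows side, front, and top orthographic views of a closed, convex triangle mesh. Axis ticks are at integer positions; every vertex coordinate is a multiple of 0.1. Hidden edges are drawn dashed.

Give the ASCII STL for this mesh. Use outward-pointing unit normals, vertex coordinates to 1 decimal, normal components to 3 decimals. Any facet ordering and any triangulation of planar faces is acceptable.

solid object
 facet normal -0.814 -0.579 -0.038
  outer loop
   vertex 1.3 2.3 0.2
   vertex 2.0 1.0 5.0
   vertex 0.1 3.9 1.5
  endloop
 endfacet
 facet normal 0.341 -0.739 -0.581
  outer loop
   vertex 4.4 2.0 2.4
   vertex 1.3 2.3 0.2
   vertex 4.4 3.1 1.0
  endloop
 endfacet
 facet normal 0.102 -0.956 -0.274
  outer loop
   vertex 4.4 2.0 2.4
   vertex 2.0 1.0 5.0
   vertex 1.3 2.3 0.2
  endloop
 endfacet
 facet normal 0.746 0.523 0.411
  outer loop
   vertex 4.4 2.0 2.4
   vertex 4.4 3.1 1.0
   vertex 1.6 4.5 4.3
  endloop
 endfacet
 facet normal 0.674 0.218 0.706
  outer loop
   vertex 4.4 2.0 2.4
   vertex 1.6 4.5 4.3
   vertex 2.0 1.0 5.0
  endloop
 endfacet
 facet normal -0.328 0.435 -0.838
  outer loop
   vertex 1.9 4.1 0.9
   vertex 1.3 2.3 0.2
   vertex 0.1 3.9 1.5
  endloop
 endfacet
 facet normal 0.162 0.310 -0.937
  outer loop
   vertex 1.9 4.1 0.9
   vertex 4.4 3.1 1.0
   vertex 1.3 2.3 0.2
  endloop
 endfacet
 facet normal 0.470 0.882 0.024
  outer loop
   vertex 2.7 4.0 1.2
   vertex 1.6 4.5 4.3
   vertex 4.4 3.1 1.0
  endloop
 endfacet
 facet normal 0.317 0.733 -0.602
  outer loop
   vertex 2.7 4.0 1.2
   vertex 4.4 3.1 1.0
   vertex 1.9 4.1 0.9
  endloop
 endfacet
 facet normal 0.352 0.936 -0.026
  outer loop
   vertex 0.7 4.8 2.9
   vertex 1.6 4.5 4.3
   vertex 2.7 4.0 1.2
  endloop
 endfacet
 facet normal 0.200 0.956 -0.215
  outer loop
   vertex 0.7 4.8 2.9
   vertex 2.7 4.0 1.2
   vertex 1.9 4.1 0.9
  endloop
 endfacet
 facet normal -0.245 0.860 -0.448
  outer loop
   vertex 0.7 4.8 2.9
   vertex 1.9 4.1 0.9
   vertex 0.1 3.9 1.5
  endloop
 endfacet
 facet normal -0.900 -0.070 0.431
  outer loop
   vertex 0.7 4.8 2.9
   vertex 0.1 3.9 1.5
   vertex 2.0 1.0 5.0
  endloop
 endfacet
 facet normal -0.840 0.013 0.543
  outer loop
   vertex 0.7 4.8 2.9
   vertex 2.0 1.0 5.0
   vertex 1.6 4.5 4.3
  endloop
 endfacet
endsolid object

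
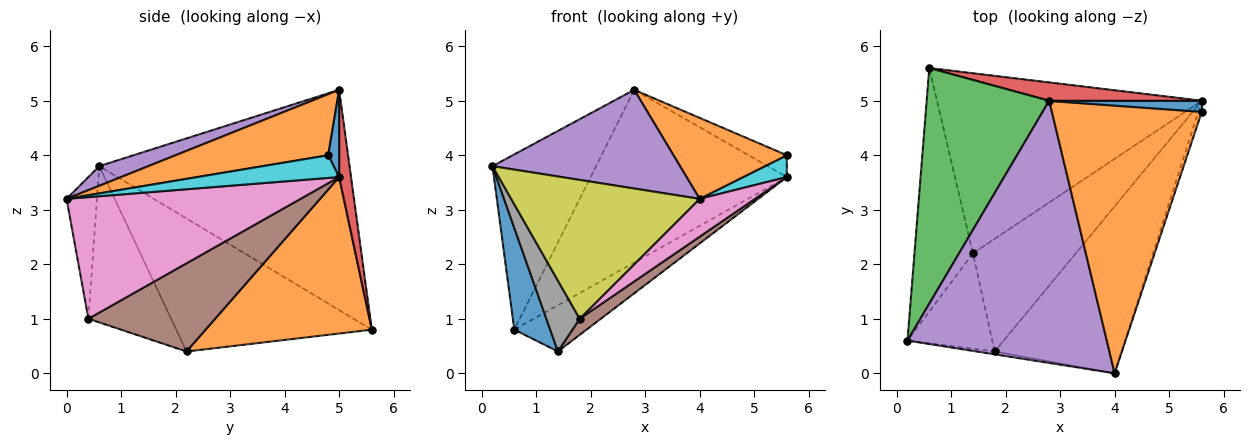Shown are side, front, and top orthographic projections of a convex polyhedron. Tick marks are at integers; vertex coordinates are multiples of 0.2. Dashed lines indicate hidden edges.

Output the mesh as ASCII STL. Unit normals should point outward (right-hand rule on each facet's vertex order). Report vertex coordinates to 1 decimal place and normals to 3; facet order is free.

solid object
 facet normal -0.903 -0.166 -0.397
  outer loop
   vertex 1.4 2.2 0.4
   vertex 0.2 0.6 3.8
   vertex 0.6 5.6 0.8
  endloop
 endfacet
 facet normal 0.497 0.216 -0.841
  outer loop
   vertex 1.4 2.2 0.4
   vertex 0.6 5.6 0.8
   vertex 5.6 5.0 3.6
  endloop
 endfacet
 facet normal -0.822 0.340 0.457
  outer loop
   vertex 2.8 5.0 5.2
   vertex 0.6 5.6 0.8
   vertex 0.2 0.6 3.8
  endloop
 endfacet
 facet normal 0.060 0.993 0.105
  outer loop
   vertex 2.8 5.0 5.2
   vertex 5.6 5.0 3.6
   vertex 0.6 5.6 0.8
  endloop
 endfacet
 facet normal 0.092 -0.351 0.932
  outer loop
   vertex 2.8 5.0 5.2
   vertex 0.2 0.6 3.8
   vertex 4.0 0.0 3.2
  endloop
 endfacet
 facet normal 0.647 -0.108 -0.755
  outer loop
   vertex 1.8 0.4 1.0
   vertex 1.4 2.2 0.4
   vertex 5.6 5.0 3.6
  endloop
 endfacet
 facet normal 0.683 -0.162 -0.712
  outer loop
   vertex 1.8 0.4 1.0
   vertex 5.6 5.0 3.6
   vertex 4.0 0.0 3.2
  endloop
 endfacet
 facet normal -0.828 -0.334 -0.450
  outer loop
   vertex 1.8 0.4 1.0
   vertex 0.2 0.6 3.8
   vertex 1.4 2.2 0.4
  endloop
 endfacet
 facet normal -0.159 -0.987 -0.020
  outer loop
   vertex 1.8 0.4 1.0
   vertex 4.0 0.0 3.2
   vertex 0.2 0.6 3.8
  endloop
 endfacet
 facet normal 0.946 -0.291 -0.145
  outer loop
   vertex 5.6 4.8 4.0
   vertex 4.0 0.0 3.2
   vertex 5.6 5.0 3.6
  endloop
 endfacet
 facet normal 0.248 0.867 0.433
  outer loop
   vertex 5.6 4.8 4.0
   vertex 5.6 5.0 3.6
   vertex 2.8 5.0 5.2
  endloop
 endfacet
 facet normal 0.363 -0.270 0.892
  outer loop
   vertex 5.6 4.8 4.0
   vertex 2.8 5.0 5.2
   vertex 4.0 0.0 3.2
  endloop
 endfacet
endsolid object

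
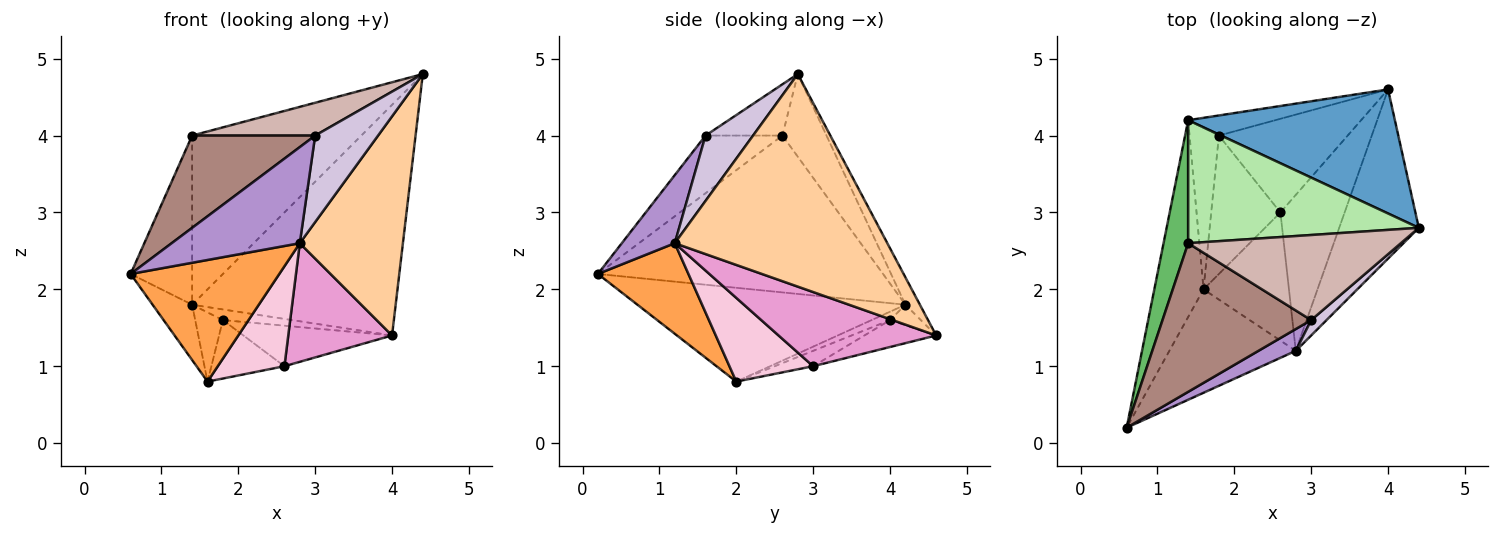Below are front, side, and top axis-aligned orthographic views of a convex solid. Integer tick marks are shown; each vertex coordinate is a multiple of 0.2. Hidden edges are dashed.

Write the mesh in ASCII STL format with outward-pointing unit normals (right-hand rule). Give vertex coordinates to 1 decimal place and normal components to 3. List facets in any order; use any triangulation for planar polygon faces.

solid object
 facet normal -0.063 0.879 0.473
  outer loop
   vertex 1.4 4.2 1.8
   vertex 4.4 2.8 4.8
   vertex 4.0 4.6 1.4
  endloop
 endfacet
 facet normal -0.878 0.130 -0.461
  outer loop
   vertex 1.4 4.2 1.8
   vertex 1.6 2.0 0.8
   vertex 0.6 0.2 2.2
  endloop
 endfacet
 facet normal 0.421 -0.691 -0.588
  outer loop
   vertex 2.8 1.2 2.6
   vertex 0.6 0.2 2.2
   vertex 1.6 2.0 0.8
  endloop
 endfacet
 facet normal 0.853 -0.414 -0.319
  outer loop
   vertex 2.8 1.2 2.6
   vertex 4.0 4.6 1.4
   vertex 4.4 2.8 4.8
  endloop
 endfacet
 facet normal -0.966 0.208 0.152
  outer loop
   vertex 1.4 2.6 4.0
   vertex 1.4 4.2 1.8
   vertex 0.6 0.2 2.2
  endloop
 endfacet
 facet normal -0.206 0.791 0.576
  outer loop
   vertex 1.4 2.6 4.0
   vertex 4.4 2.8 4.8
   vertex 1.4 4.2 1.8
  endloop
 endfacet
 facet normal -0.204 0.458 -0.865
  outer loop
   vertex 1.8 4.0 1.6
   vertex 1.4 4.2 1.8
   vertex 4.0 4.6 1.4
  endloop
 endfacet
 facet normal -0.254 0.381 -0.889
  outer loop
   vertex 1.8 4.0 1.6
   vertex 1.6 2.0 0.8
   vertex 1.4 4.2 1.8
  endloop
 endfacet
 facet normal 0.374 -0.905 0.205
  outer loop
   vertex 3.0 1.6 4.0
   vertex 0.6 0.2 2.2
   vertex 2.8 1.2 2.6
  endloop
 endfacet
 facet normal 0.597 -0.790 0.140
  outer loop
   vertex 3.0 1.6 4.0
   vertex 2.8 1.2 2.6
   vertex 4.4 2.8 4.8
  endloop
 endfacet
 facet normal -0.313 -0.501 0.807
  outer loop
   vertex 3.0 1.6 4.0
   vertex 1.4 2.6 4.0
   vertex 0.6 0.2 2.2
  endloop
 endfacet
 facet normal -0.219 -0.351 0.910
  outer loop
   vertex 3.0 1.6 4.0
   vertex 4.4 2.8 4.8
   vertex 1.4 2.6 4.0
  endloop
 endfacet
 facet normal 0.677 -0.446 -0.586
  outer loop
   vertex 2.6 3.0 1.0
   vertex 4.0 4.6 1.4
   vertex 2.8 1.2 2.6
  endloop
 endfacet
 facet normal 0.611 -0.487 -0.624
  outer loop
   vertex 2.6 3.0 1.0
   vertex 2.8 1.2 2.6
   vertex 1.6 2.0 0.8
  endloop
 endfacet
 facet normal -0.188 0.390 -0.901
  outer loop
   vertex 2.6 3.0 1.0
   vertex 1.8 4.0 1.6
   vertex 4.0 4.6 1.4
  endloop
 endfacet
 facet normal -0.201 0.381 -0.903
  outer loop
   vertex 2.6 3.0 1.0
   vertex 1.6 2.0 0.8
   vertex 1.8 4.0 1.6
  endloop
 endfacet
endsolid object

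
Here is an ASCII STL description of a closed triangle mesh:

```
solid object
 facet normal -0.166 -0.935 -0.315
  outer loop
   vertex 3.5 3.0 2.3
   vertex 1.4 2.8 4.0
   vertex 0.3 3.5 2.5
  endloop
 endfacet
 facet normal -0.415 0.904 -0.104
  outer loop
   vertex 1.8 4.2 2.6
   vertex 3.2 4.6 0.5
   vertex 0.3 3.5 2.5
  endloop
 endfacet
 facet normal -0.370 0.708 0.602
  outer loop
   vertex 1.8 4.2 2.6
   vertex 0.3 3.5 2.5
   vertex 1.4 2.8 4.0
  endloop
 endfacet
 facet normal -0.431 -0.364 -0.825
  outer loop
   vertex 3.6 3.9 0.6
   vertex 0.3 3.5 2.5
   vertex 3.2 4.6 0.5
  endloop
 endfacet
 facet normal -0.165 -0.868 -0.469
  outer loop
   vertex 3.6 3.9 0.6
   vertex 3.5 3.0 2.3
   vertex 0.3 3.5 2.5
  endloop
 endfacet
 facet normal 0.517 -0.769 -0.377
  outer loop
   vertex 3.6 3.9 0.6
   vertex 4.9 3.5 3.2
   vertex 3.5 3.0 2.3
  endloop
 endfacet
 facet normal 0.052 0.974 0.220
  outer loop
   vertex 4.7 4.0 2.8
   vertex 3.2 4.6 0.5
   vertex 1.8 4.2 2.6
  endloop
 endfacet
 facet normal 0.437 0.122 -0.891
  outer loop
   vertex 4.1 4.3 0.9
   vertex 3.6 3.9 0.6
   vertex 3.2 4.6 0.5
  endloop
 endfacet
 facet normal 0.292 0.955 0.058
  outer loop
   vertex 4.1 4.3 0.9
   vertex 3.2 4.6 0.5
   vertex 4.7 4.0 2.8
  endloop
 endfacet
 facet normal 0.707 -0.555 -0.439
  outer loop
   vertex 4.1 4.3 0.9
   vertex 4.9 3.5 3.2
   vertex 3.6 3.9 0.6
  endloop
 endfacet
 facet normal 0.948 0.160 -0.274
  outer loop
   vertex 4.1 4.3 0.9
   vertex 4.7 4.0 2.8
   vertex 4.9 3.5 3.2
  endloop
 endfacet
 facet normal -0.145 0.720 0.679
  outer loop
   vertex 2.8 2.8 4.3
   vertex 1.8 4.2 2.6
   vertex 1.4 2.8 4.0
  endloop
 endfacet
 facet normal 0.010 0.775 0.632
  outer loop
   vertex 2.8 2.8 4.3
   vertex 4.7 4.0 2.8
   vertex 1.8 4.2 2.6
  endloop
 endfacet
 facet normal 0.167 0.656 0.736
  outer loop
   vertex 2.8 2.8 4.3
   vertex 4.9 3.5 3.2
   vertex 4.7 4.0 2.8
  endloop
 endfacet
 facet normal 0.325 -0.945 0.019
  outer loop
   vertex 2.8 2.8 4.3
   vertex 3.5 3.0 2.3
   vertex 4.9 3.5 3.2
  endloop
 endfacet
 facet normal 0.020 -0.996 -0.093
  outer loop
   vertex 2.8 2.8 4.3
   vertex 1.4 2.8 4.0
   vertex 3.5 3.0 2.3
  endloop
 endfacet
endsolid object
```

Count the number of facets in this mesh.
16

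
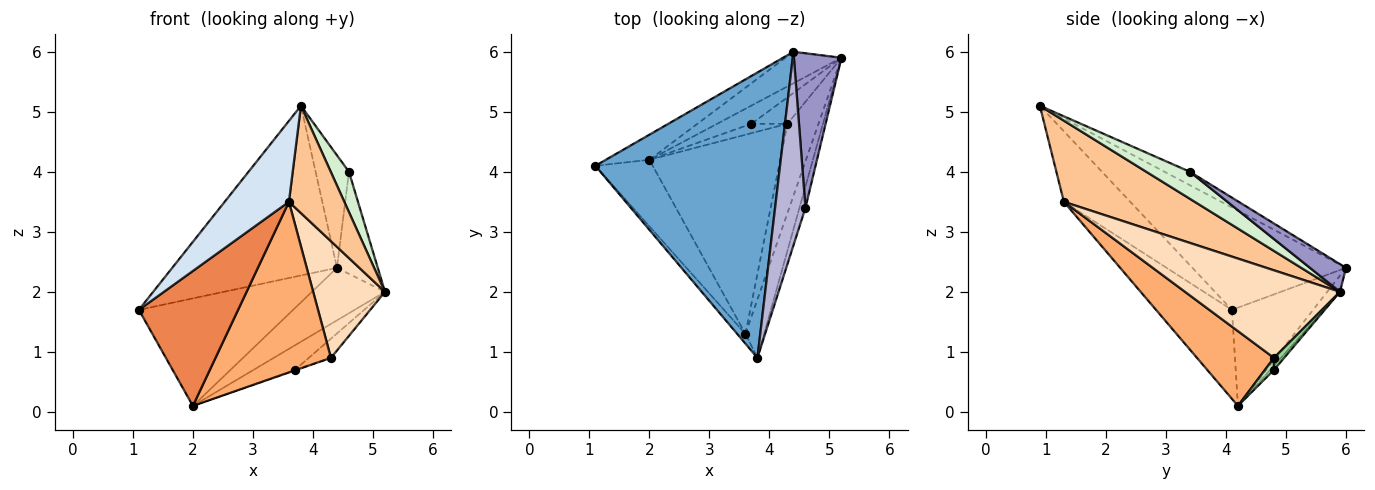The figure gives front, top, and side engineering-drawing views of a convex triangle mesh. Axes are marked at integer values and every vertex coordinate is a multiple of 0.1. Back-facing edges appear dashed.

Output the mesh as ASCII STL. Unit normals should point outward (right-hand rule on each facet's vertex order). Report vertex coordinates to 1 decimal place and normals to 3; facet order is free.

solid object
 facet normal -0.430 0.461 0.776
  outer loop
   vertex 4.4 6.0 2.4
   vertex 1.1 4.1 1.7
   vertex 3.8 0.9 5.1
  endloop
 endfacet
 facet normal -0.456 0.867 -0.202
  outer loop
   vertex 4.4 6.0 2.4
   vertex 2.0 4.2 0.1
   vertex 1.1 4.1 1.7
  endloop
 endfacet
 facet normal -0.148 0.848 -0.509
  outer loop
   vertex 4.4 6.0 2.4
   vertex 5.2 5.9 2.0
   vertex 2.0 4.2 0.1
  endloop
 endfacet
 facet normal -0.716 -0.693 -0.084
  outer loop
   vertex 3.6 1.3 3.5
   vertex 3.8 0.9 5.1
   vertex 1.1 4.1 1.7
  endloop
 endfacet
 facet normal -0.566 -0.740 -0.365
  outer loop
   vertex 3.6 1.3 3.5
   vertex 1.1 4.1 1.7
   vertex 2.0 4.2 0.1
  endloop
 endfacet
 facet normal 0.398 -0.597 -0.697
  outer loop
   vertex 3.6 1.3 3.5
   vertex 2.0 4.2 0.1
   vertex 4.3 4.8 0.9
  endloop
 endfacet
 facet normal 0.901 -0.381 -0.208
  outer loop
   vertex 3.6 1.3 3.5
   vertex 5.2 5.9 2.0
   vertex 3.8 0.9 5.1
  endloop
 endfacet
 facet normal 0.864 -0.400 -0.306
  outer loop
   vertex 3.6 1.3 3.5
   vertex 4.3 4.8 0.9
   vertex 5.2 5.9 2.0
  endloop
 endfacet
 facet normal -0.073 0.801 -0.593
  outer loop
   vertex 3.7 4.8 0.7
   vertex 2.0 4.2 0.1
   vertex 5.2 5.9 2.0
  endloop
 endfacet
 facet normal 0.260 0.568 -0.781
  outer loop
   vertex 3.7 4.8 0.7
   vertex 5.2 5.9 2.0
   vertex 4.3 4.8 0.9
  endloop
 endfacet
 facet normal 0.316 0.053 -0.947
  outer loop
   vertex 3.7 4.8 0.7
   vertex 4.3 4.8 0.9
   vertex 2.0 4.2 0.1
  endloop
 endfacet
 facet normal 0.904 -0.378 -0.201
  outer loop
   vertex 4.6 3.4 4.0
   vertex 3.8 0.9 5.1
   vertex 5.2 5.9 2.0
  endloop
 endfacet
 facet normal 0.437 0.496 0.751
  outer loop
   vertex 4.6 3.4 4.0
   vertex 5.2 5.9 2.0
   vertex 4.4 6.0 2.4
  endloop
 endfacet
 facet normal -0.357 0.470 0.808
  outer loop
   vertex 4.6 3.4 4.0
   vertex 4.4 6.0 2.4
   vertex 3.8 0.9 5.1
  endloop
 endfacet
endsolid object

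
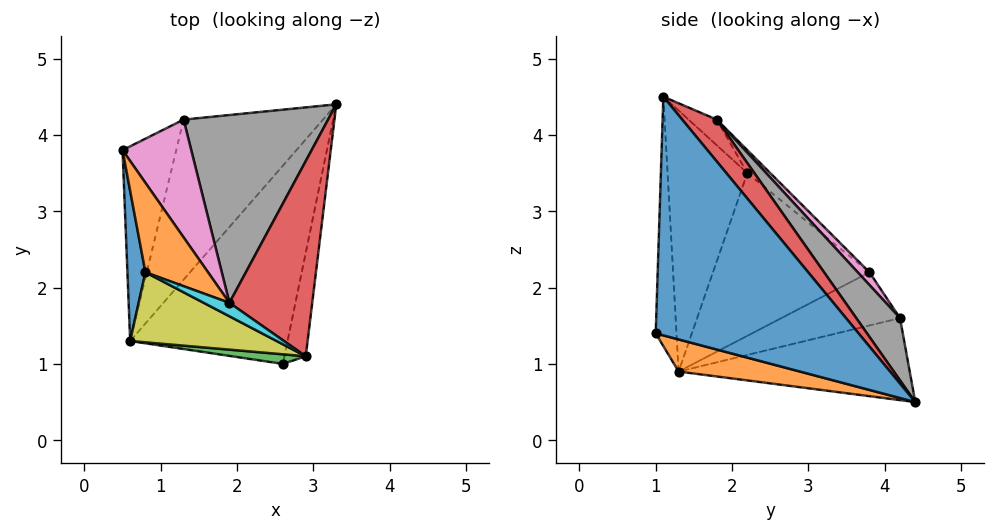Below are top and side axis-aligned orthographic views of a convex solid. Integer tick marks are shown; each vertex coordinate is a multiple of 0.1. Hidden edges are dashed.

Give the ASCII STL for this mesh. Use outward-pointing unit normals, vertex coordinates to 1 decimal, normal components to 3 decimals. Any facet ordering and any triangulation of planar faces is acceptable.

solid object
 facet normal 0.971 -0.223 -0.087
  outer loop
   vertex 2.9 1.1 4.5
   vertex 2.6 1.0 1.4
   vertex 3.3 4.4 0.5
  endloop
 endfacet
 facet normal 0.191 -0.288 -0.938
  outer loop
   vertex 0.6 1.3 0.9
   vertex 3.3 4.4 0.5
   vertex 2.6 1.0 1.4
  endloop
 endfacet
 facet normal -0.160 -0.986 0.047
  outer loop
   vertex 0.6 1.3 0.9
   vertex 2.6 1.0 1.4
   vertex 2.9 1.1 4.5
  endloop
 endfacet
 facet normal 0.315 0.716 0.623
  outer loop
   vertex 1.9 1.8 4.2
   vertex 2.9 1.1 4.5
   vertex 3.3 4.4 0.5
  endloop
 endfacet
 facet normal -0.666 0.323 -0.672
  outer loop
   vertex 1.3 4.2 1.6
   vertex 0.6 1.3 0.9
   vertex 0.5 3.8 2.2
  endloop
 endfacet
 facet normal -0.481 0.314 -0.818
  outer loop
   vertex 1.3 4.2 1.6
   vertex 3.3 4.4 0.5
   vertex 0.6 1.3 0.9
  endloop
 endfacet
 facet normal 0.122 0.743 0.658
  outer loop
   vertex 1.3 4.2 1.6
   vertex 0.5 3.8 2.2
   vertex 1.9 1.8 4.2
  endloop
 endfacet
 facet normal 0.267 0.738 0.620
  outer loop
   vertex 1.3 4.2 1.6
   vertex 1.9 1.8 4.2
   vertex 3.3 4.4 0.5
  endloop
 endfacet
 facet normal -0.553 -0.773 0.310
  outer loop
   vertex 0.8 2.2 3.5
   vertex 0.6 1.3 0.9
   vertex 2.9 1.1 4.5
  endloop
 endfacet
 facet normal -0.577 -0.577 0.577
  outer loop
   vertex 0.8 2.2 3.5
   vertex 2.9 1.1 4.5
   vertex 1.9 1.8 4.2
  endloop
 endfacet
 facet normal -0.989 -0.097 0.110
  outer loop
   vertex 0.8 2.2 3.5
   vertex 0.5 3.8 2.2
   vertex 0.6 1.3 0.9
  endloop
 endfacet
 facet normal -0.282 0.573 0.770
  outer loop
   vertex 0.8 2.2 3.5
   vertex 1.9 1.8 4.2
   vertex 0.5 3.8 2.2
  endloop
 endfacet
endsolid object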